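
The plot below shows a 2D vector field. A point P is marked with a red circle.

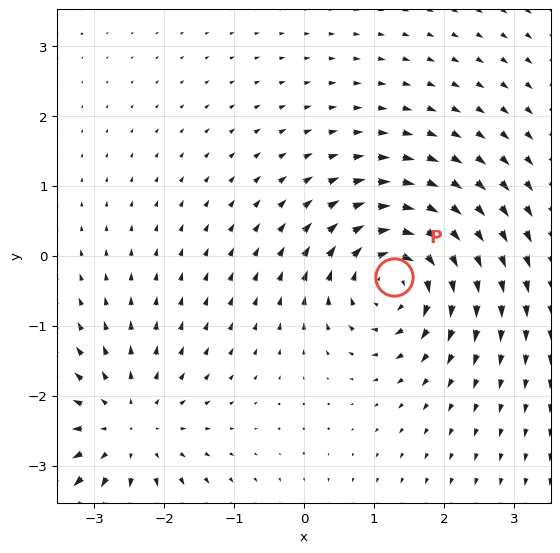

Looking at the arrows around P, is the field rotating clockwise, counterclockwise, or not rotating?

Near P at (1.3, -0.3) the arrows circulate clockwise. The curl (z-component) there is about -6; negative curl means clockwise rotation.

clockwise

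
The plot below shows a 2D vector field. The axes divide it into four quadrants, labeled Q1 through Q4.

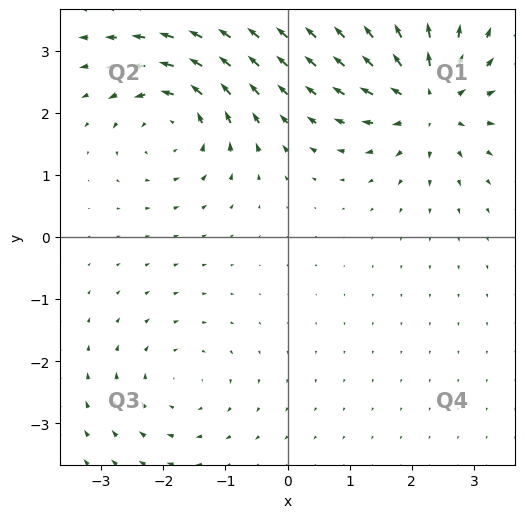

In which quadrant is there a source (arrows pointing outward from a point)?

Q1

The source sits at approximately (2.3, 2.2), which lies in quadrant Q1. The divergence there is about +6, positive as expected for a source.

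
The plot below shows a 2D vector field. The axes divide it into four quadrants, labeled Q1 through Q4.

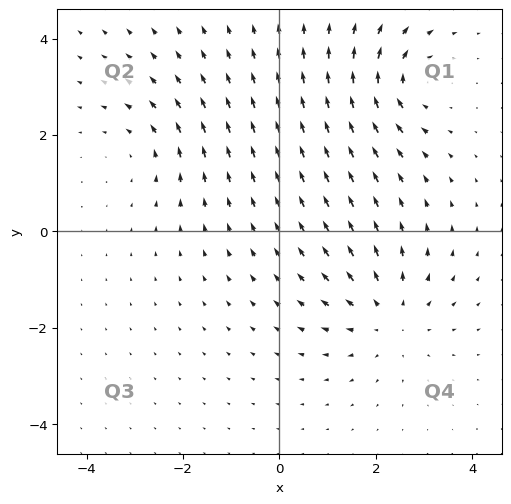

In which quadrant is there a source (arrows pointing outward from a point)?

The source sits at approximately (2.3, -1.8), which lies in quadrant Q4. The divergence there is about +3, positive as expected for a source.

Q4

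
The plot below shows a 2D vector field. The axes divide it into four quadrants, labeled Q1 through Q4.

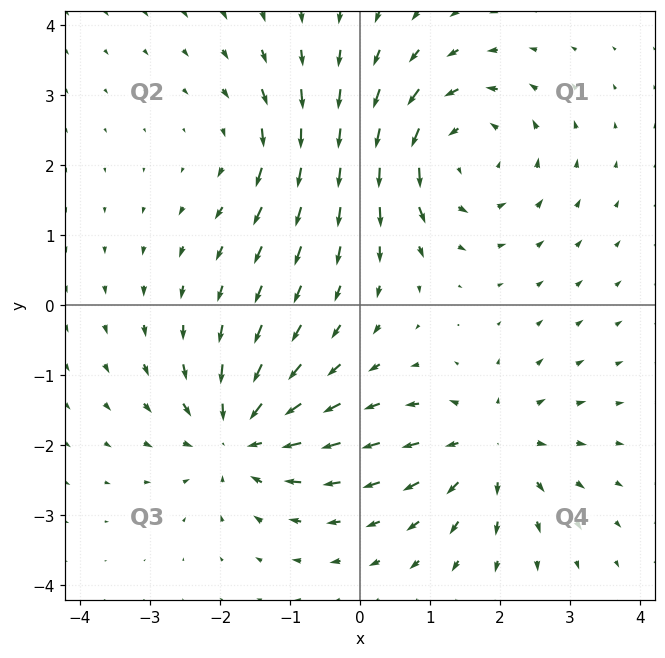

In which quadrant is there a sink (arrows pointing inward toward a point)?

Q3

The sink sits at approximately (-1.7, -1.9), which lies in quadrant Q3. The divergence there is about -5, negative as expected for a sink.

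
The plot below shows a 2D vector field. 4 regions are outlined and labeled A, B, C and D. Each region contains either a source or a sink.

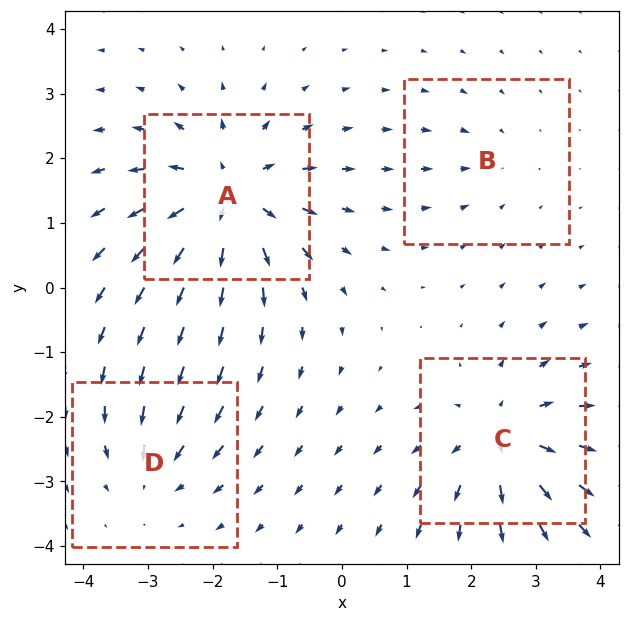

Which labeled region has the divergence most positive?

Divergence at each region's feature centre — A: about +8, B: about -2, C: about +6, D: about -4. Region A is most positive.

A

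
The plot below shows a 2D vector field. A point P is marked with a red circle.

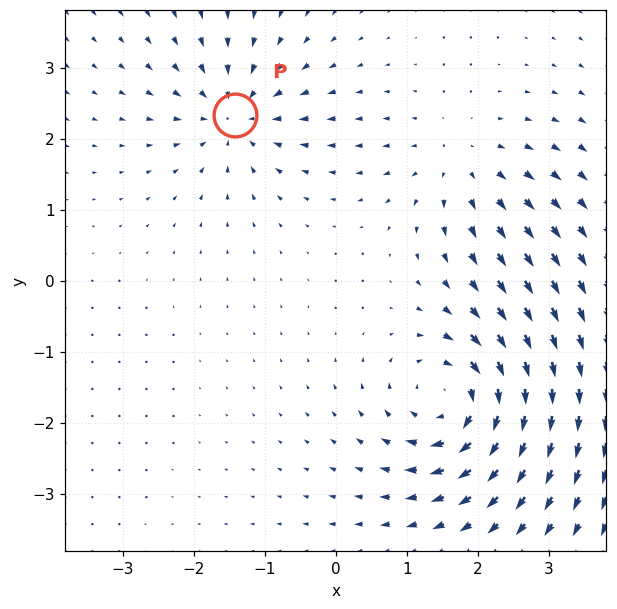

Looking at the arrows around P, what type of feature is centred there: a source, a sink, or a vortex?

sink

At P (-1.4, 2.3) the arrows converge inward. Divergence about -4, curl ≈0 — negative divergence with near-zero curl is a sink.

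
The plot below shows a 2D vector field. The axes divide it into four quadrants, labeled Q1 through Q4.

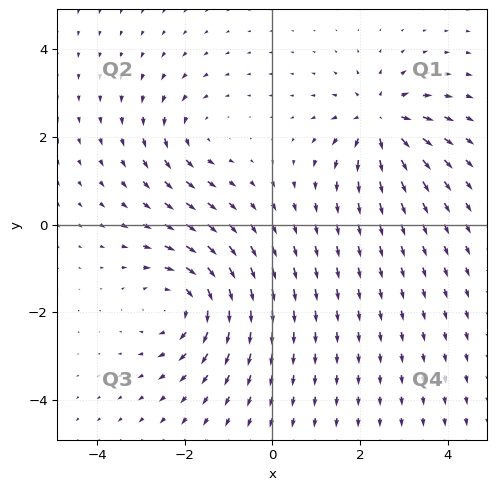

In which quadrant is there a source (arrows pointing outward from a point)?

The source sits at approximately (2.4, 2.4), which lies in quadrant Q1. The divergence there is about +5, positive as expected for a source.

Q1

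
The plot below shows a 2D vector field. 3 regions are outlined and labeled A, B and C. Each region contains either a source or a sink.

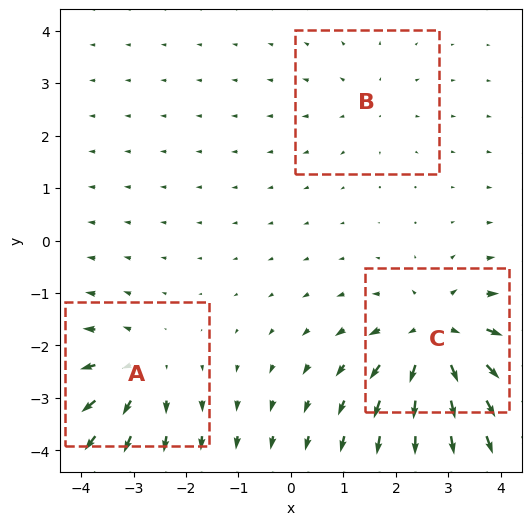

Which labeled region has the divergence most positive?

Divergence at each region's feature centre — A: about +3, B: about +2, C: about +5. Region C is most positive.

C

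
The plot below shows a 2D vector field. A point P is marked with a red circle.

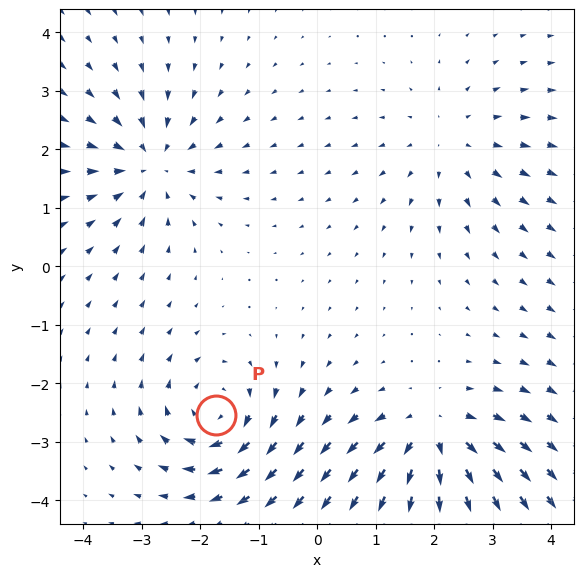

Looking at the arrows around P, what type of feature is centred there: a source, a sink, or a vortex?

At P (-1.7, -2.5) the arrows circulate clockwise. Divergence ≈0, curl about -6 — near-zero divergence with nonzero curl is a vortex.

vortex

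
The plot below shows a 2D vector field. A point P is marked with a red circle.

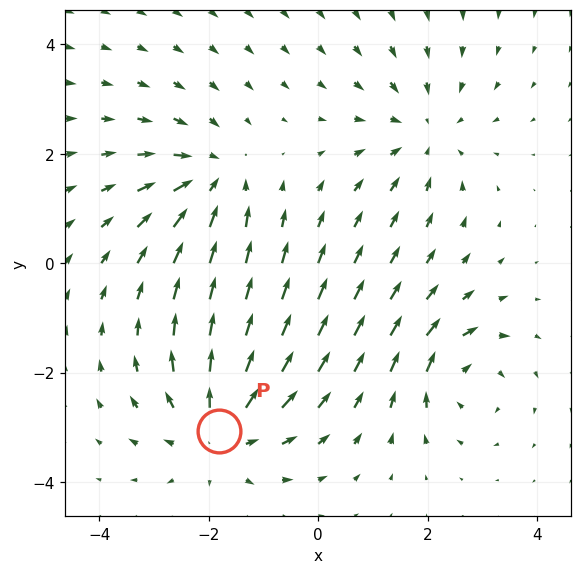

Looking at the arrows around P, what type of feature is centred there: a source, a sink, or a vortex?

At P (-1.8, -3.1) the arrows spread outward. Divergence about +4, curl ≈0 — positive divergence with near-zero curl is a source.

source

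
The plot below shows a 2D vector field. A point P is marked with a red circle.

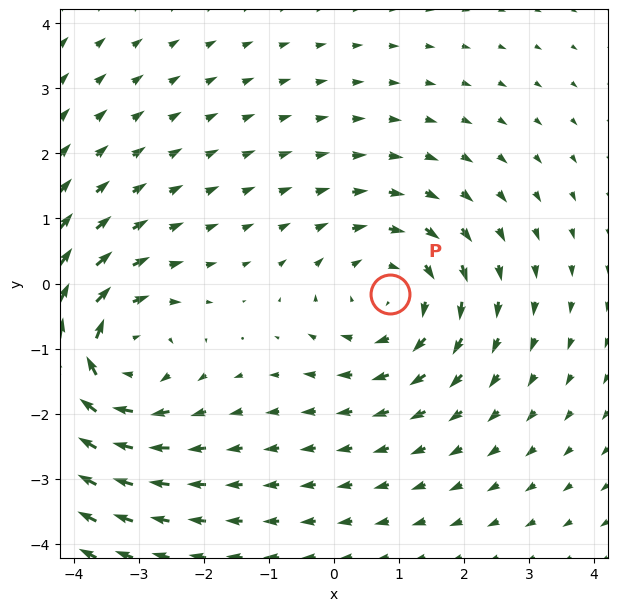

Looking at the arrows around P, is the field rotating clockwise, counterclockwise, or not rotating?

Near P at (0.9, -0.2) the arrows circulate clockwise. The curl (z-component) there is about -3; negative curl means clockwise rotation.

clockwise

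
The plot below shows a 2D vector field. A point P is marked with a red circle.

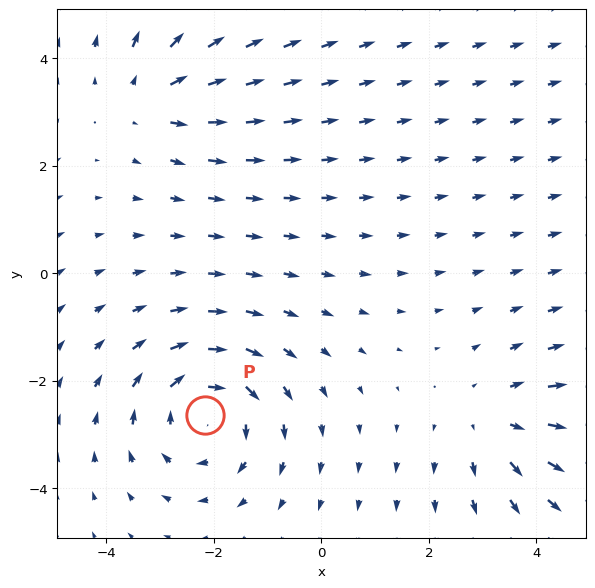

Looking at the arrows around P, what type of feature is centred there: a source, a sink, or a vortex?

At P (-2.2, -2.6) the arrows circulate clockwise. Divergence ≈0, curl about -4 — near-zero divergence with nonzero curl is a vortex.

vortex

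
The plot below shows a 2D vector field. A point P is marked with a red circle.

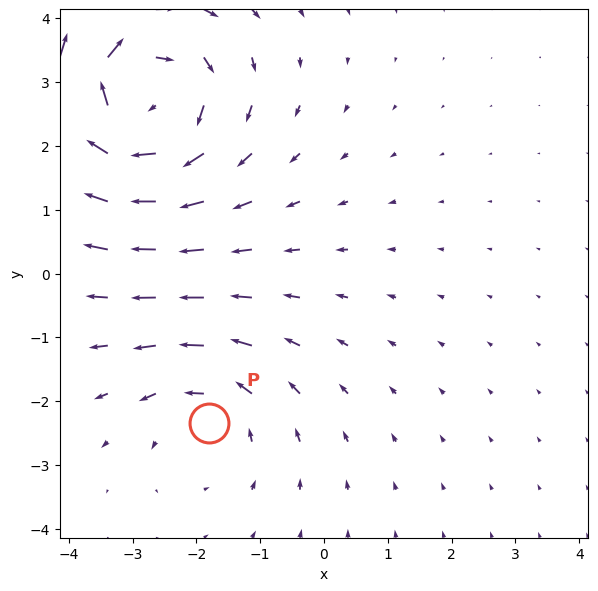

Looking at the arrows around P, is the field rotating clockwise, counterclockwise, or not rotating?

counterclockwise

Near P at (-1.8, -2.3) the arrows circulate counterclockwise. The curl (z-component) there is about +2; positive curl means counterclockwise rotation.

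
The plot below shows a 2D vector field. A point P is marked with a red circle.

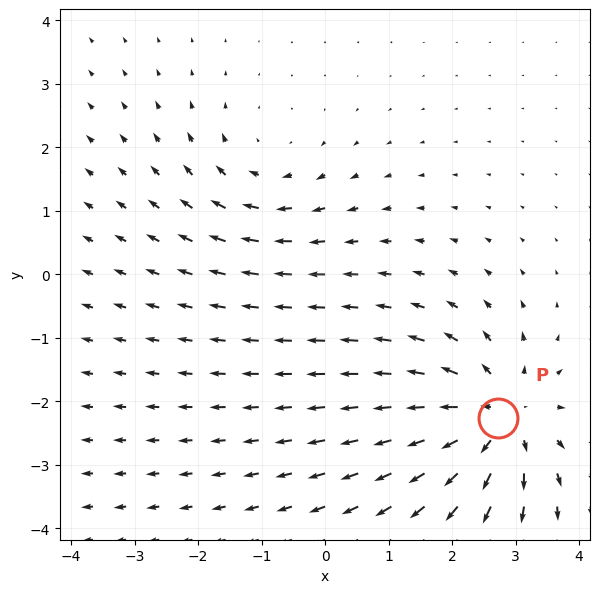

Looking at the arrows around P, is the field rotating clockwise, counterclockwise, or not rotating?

Near P at (2.7, -2.3) the arrows show no circulation. The curl there is ≈0.

not rotating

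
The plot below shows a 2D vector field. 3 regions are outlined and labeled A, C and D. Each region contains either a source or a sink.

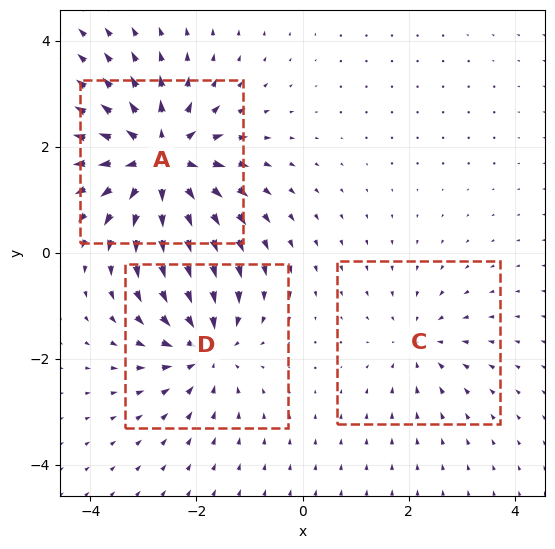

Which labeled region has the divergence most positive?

Divergence at each region's feature centre — A: about +5, C: about -2, D: about -4. Region A is most positive.

A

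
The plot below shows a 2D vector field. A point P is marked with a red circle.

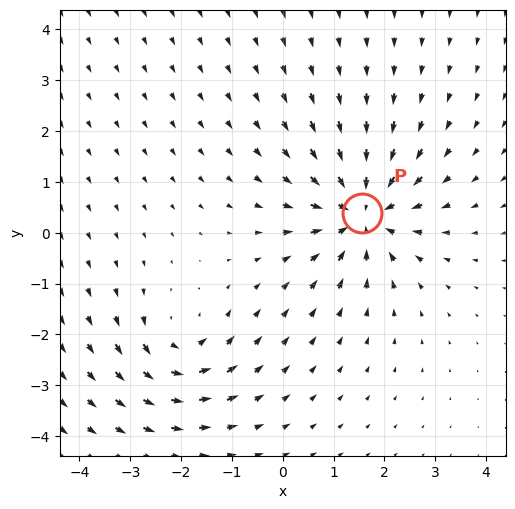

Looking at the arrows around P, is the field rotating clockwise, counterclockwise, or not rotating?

not rotating

Near P at (1.6, 0.4) the arrows show no circulation. The curl there is ≈0.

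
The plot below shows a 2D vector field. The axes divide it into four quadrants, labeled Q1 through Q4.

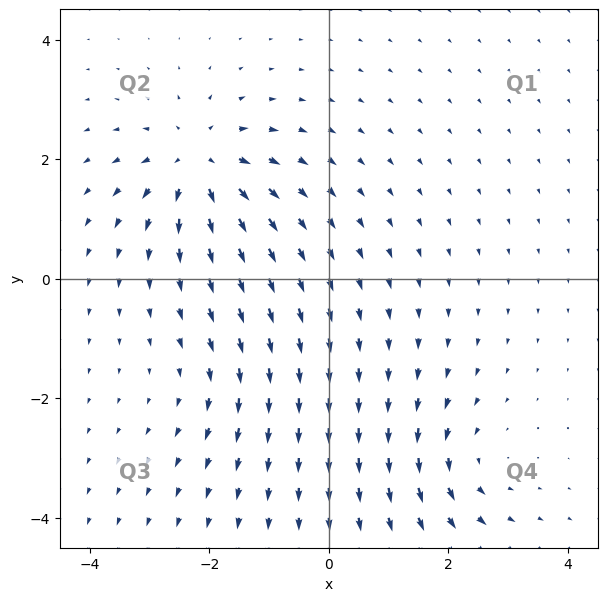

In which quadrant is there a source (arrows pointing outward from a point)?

The source sits at approximately (-2.2, 1.9), which lies in quadrant Q2. The divergence there is about +6, positive as expected for a source.

Q2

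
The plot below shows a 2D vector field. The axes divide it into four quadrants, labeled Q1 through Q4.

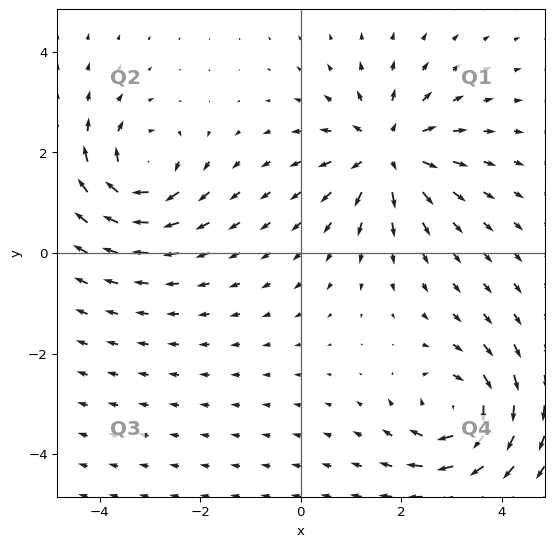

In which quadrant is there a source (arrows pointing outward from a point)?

The source sits at approximately (1.7, 2.0), which lies in quadrant Q1. The divergence there is about +5, positive as expected for a source.

Q1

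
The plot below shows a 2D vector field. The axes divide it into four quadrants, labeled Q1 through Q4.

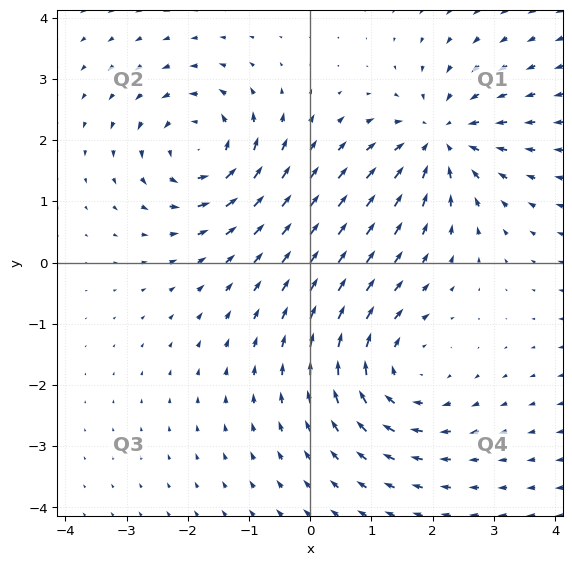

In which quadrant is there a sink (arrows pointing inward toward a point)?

The sink sits at approximately (2.1, 2.0), which lies in quadrant Q1. The divergence there is about -5, negative as expected for a sink.

Q1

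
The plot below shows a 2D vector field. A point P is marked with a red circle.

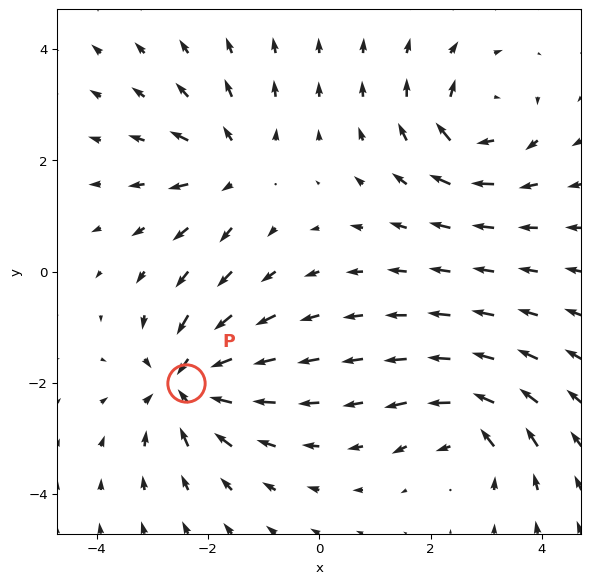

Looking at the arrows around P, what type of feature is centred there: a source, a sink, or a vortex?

sink

At P (-2.4, -2.0) the arrows converge inward. Divergence about -6, curl ≈0 — negative divergence with near-zero curl is a sink.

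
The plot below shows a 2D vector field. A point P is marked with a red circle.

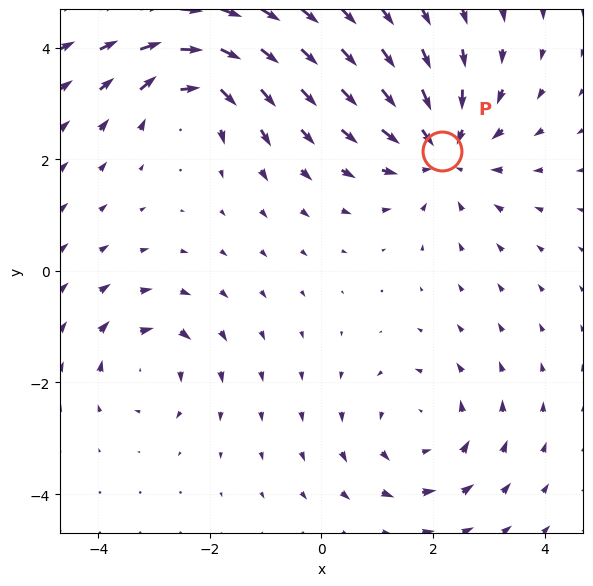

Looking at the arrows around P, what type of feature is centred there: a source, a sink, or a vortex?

At P (2.2, 2.2) the arrows converge inward. Divergence about -4, curl ≈0 — negative divergence with near-zero curl is a sink.

sink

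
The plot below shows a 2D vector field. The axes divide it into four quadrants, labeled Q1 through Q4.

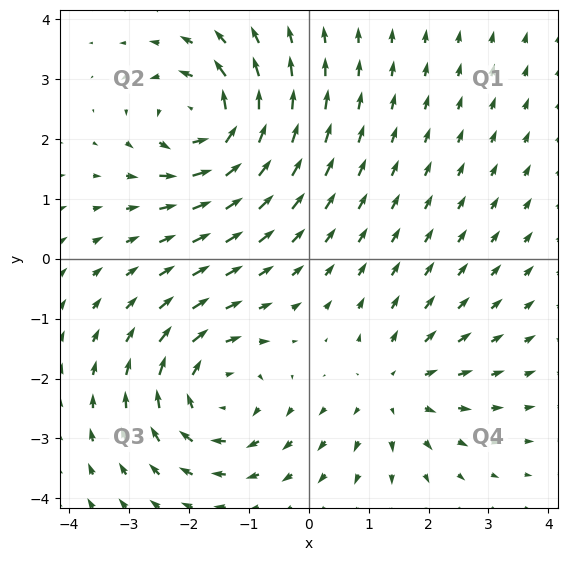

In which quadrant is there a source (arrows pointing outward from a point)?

The source sits at approximately (1.4, -2.2), which lies in quadrant Q4. The divergence there is about +3, positive as expected for a source.

Q4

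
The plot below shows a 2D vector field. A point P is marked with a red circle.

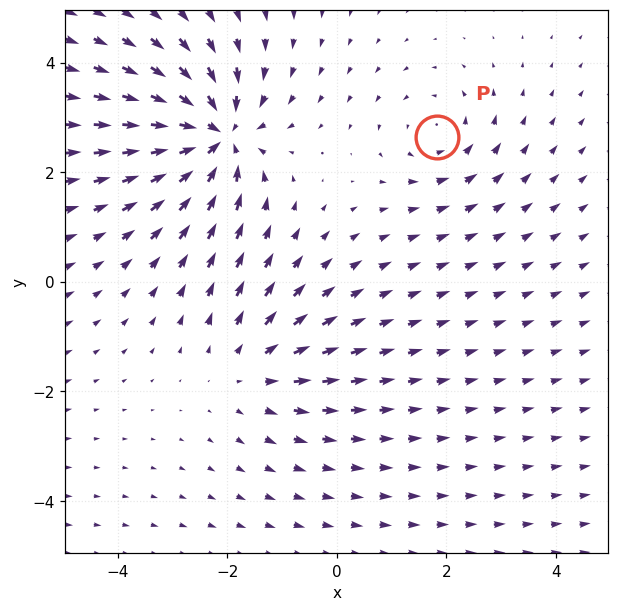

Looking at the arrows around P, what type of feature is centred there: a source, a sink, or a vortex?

vortex

At P (1.8, 2.6) the arrows circulate counterclockwise. Divergence ≈0, curl about +3 — near-zero divergence with nonzero curl is a vortex.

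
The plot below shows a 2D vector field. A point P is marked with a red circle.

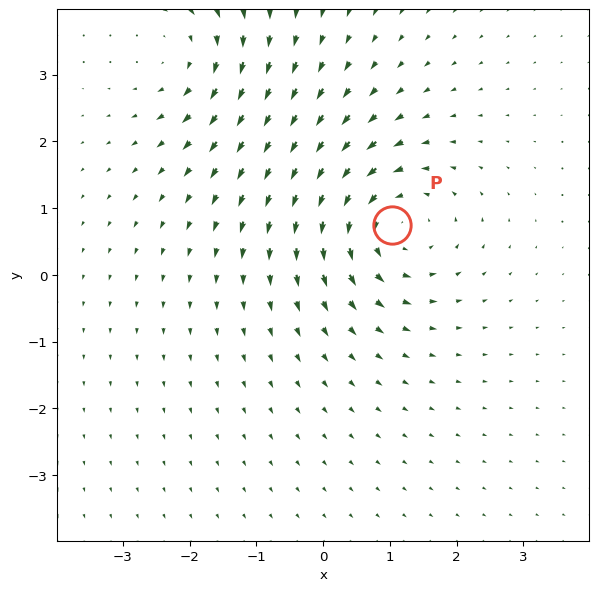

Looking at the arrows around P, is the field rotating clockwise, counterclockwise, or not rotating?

counterclockwise

Near P at (1.0, 0.7) the arrows circulate counterclockwise. The curl (z-component) there is about +4; positive curl means counterclockwise rotation.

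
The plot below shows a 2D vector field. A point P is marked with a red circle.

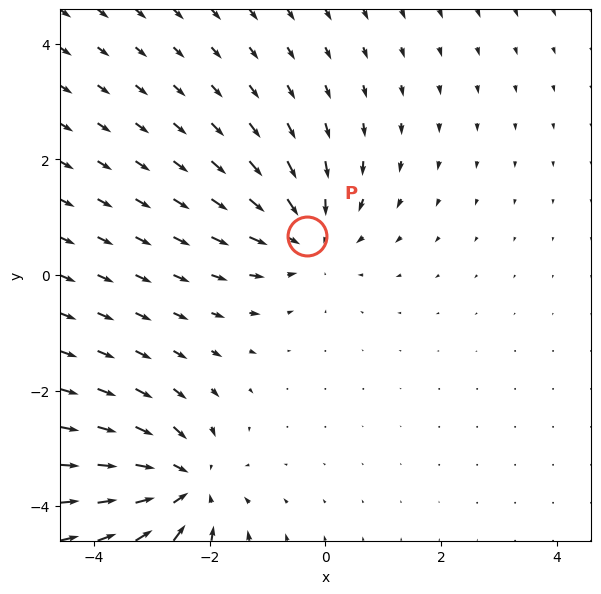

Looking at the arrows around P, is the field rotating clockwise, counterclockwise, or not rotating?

not rotating

Near P at (-0.3, 0.7) the arrows show no circulation. The curl there is ≈0.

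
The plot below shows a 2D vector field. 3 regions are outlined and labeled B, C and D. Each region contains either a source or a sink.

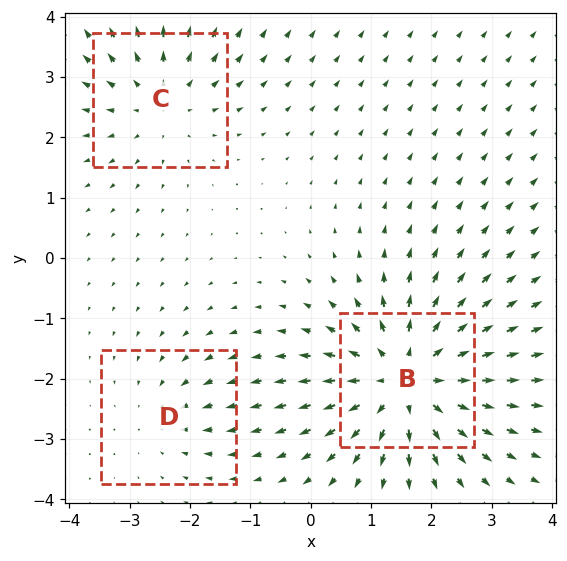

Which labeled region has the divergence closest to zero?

Divergence at each region's feature centre — B: about +5, C: about +3, D: about -2. Region D is closest to zero.

D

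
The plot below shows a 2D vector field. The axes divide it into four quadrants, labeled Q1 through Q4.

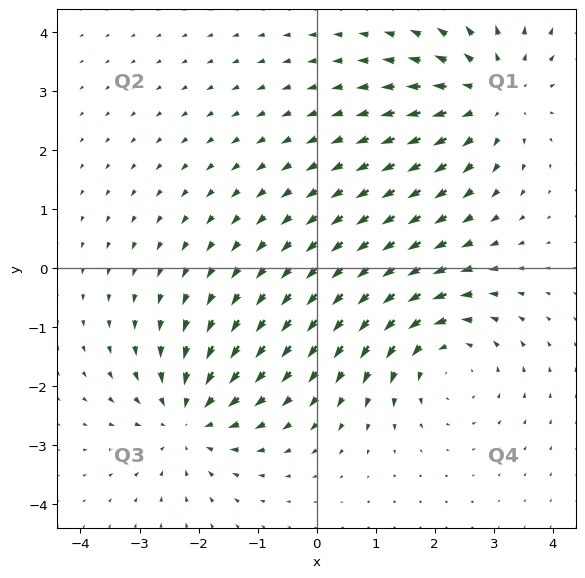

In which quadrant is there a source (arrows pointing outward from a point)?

Q1

The source sits at approximately (3.0, 2.9), which lies in quadrant Q1. The divergence there is about +4, positive as expected for a source.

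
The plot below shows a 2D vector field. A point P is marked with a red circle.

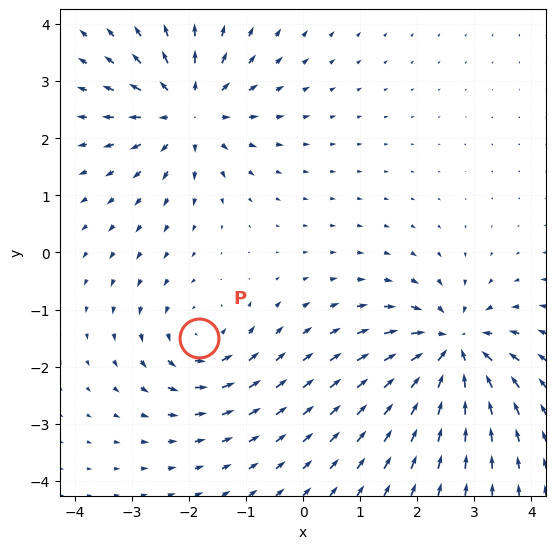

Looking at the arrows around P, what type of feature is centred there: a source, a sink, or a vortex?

vortex

At P (-1.8, -1.5) the arrows circulate counterclockwise. Divergence ≈0, curl about +4 — near-zero divergence with nonzero curl is a vortex.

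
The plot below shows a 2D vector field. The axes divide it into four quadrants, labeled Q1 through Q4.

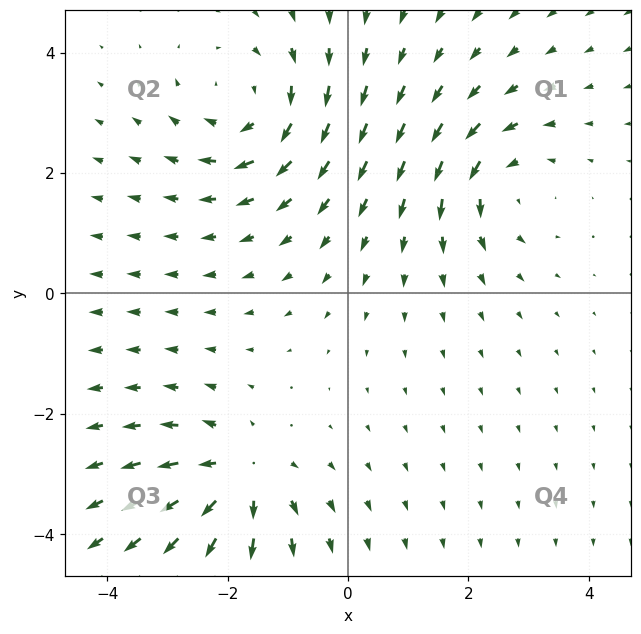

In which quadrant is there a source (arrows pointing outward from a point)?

The source sits at approximately (-1.8, -3.1), which lies in quadrant Q3. The divergence there is about +4, positive as expected for a source.

Q3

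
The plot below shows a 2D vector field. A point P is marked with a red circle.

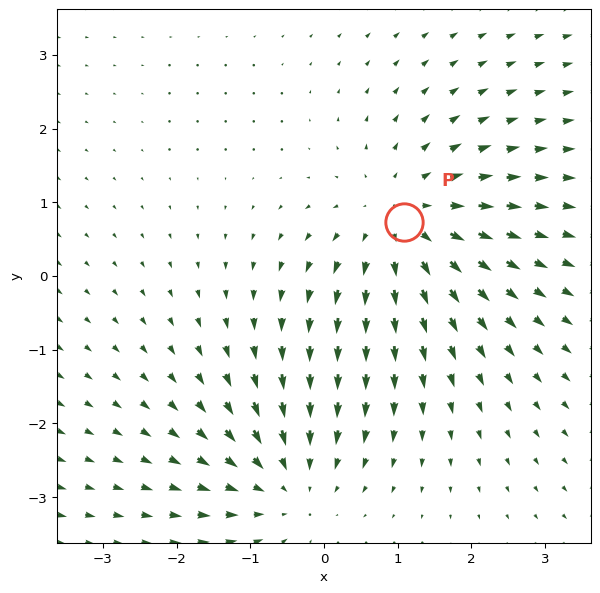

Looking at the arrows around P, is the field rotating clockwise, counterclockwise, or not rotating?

Near P at (1.1, 0.7) the arrows show no circulation. The curl there is ≈0.

not rotating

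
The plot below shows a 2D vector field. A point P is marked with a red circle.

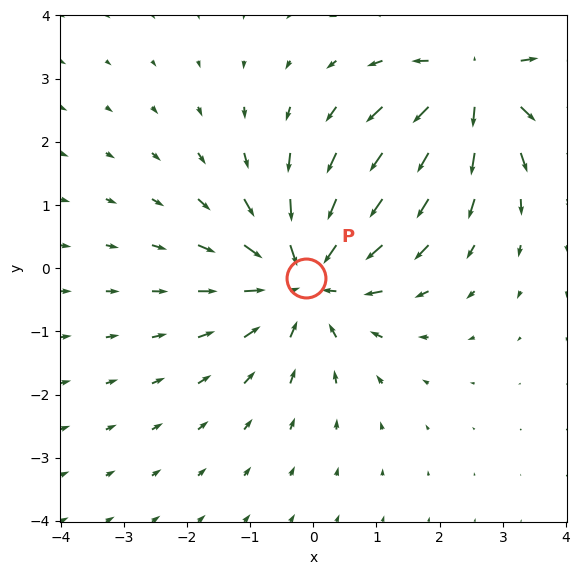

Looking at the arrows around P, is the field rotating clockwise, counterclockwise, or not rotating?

Near P at (-0.1, -0.1) the arrows show no circulation. The curl there is ≈0.

not rotating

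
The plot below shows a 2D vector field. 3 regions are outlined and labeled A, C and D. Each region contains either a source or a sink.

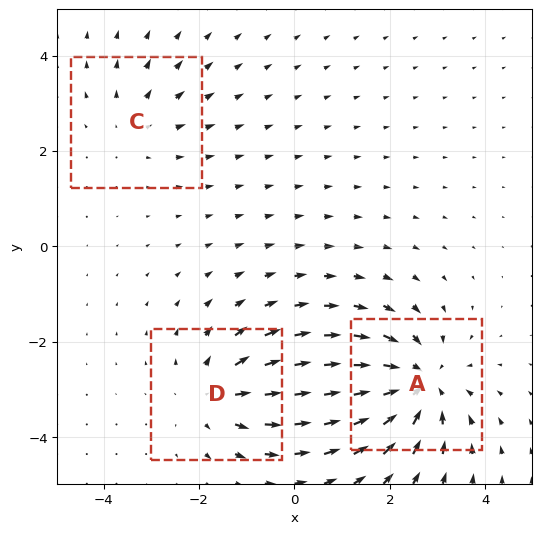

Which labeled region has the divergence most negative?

A

Divergence at each region's feature centre — A: about -4, C: about +2, D: about +3. Region A is most negative.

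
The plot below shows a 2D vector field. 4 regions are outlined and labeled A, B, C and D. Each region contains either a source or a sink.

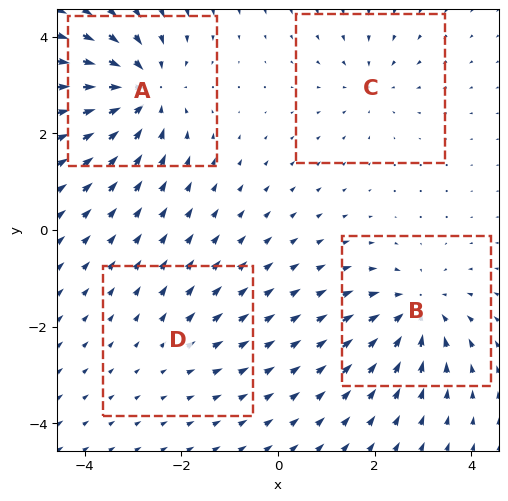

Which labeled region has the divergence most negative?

Divergence at each region's feature centre — A: about -6, B: about -5, C: about -3, D: about +2. Region A is most negative.

A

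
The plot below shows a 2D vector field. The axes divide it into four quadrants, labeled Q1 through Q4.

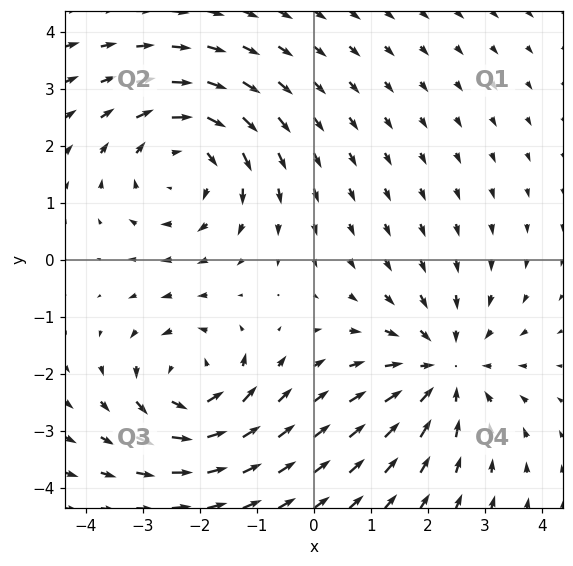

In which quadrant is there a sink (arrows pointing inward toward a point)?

The sink sits at approximately (2.3, -1.9), which lies in quadrant Q4. The divergence there is about -3, negative as expected for a sink.

Q4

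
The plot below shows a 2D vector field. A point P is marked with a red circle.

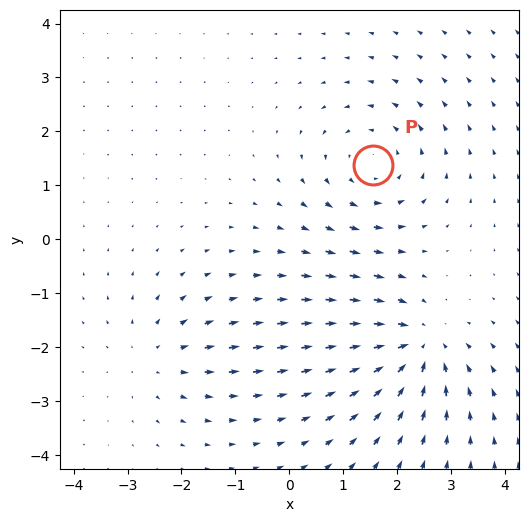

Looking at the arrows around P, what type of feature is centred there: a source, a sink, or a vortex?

vortex

At P (1.5, 1.4) the arrows circulate counterclockwise. Divergence ≈0, curl about +3 — near-zero divergence with nonzero curl is a vortex.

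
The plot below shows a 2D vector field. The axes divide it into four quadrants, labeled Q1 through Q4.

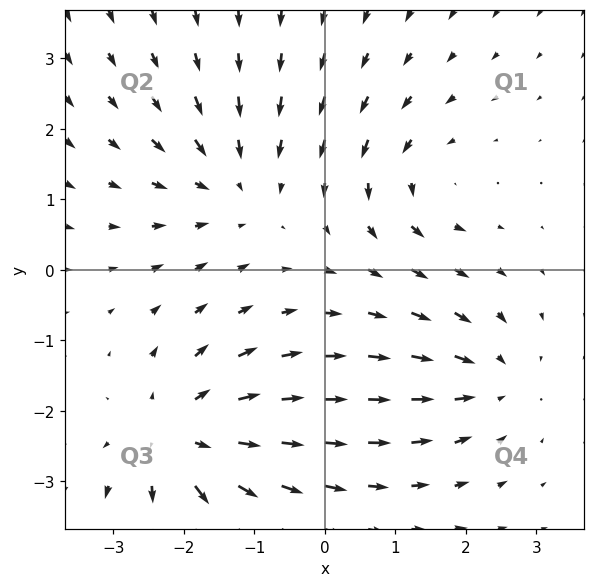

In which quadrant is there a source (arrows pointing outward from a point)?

Q3

The source sits at approximately (-2.0, -2.4), which lies in quadrant Q3. The divergence there is about +5, positive as expected for a source.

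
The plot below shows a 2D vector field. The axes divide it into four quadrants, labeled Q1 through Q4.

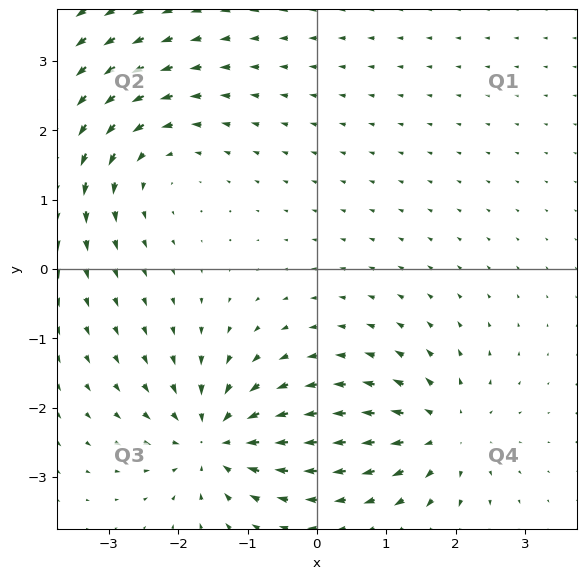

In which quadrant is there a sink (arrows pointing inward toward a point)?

Q3

The sink sits at approximately (-1.5, -2.5), which lies in quadrant Q3. The divergence there is about -5, negative as expected for a sink.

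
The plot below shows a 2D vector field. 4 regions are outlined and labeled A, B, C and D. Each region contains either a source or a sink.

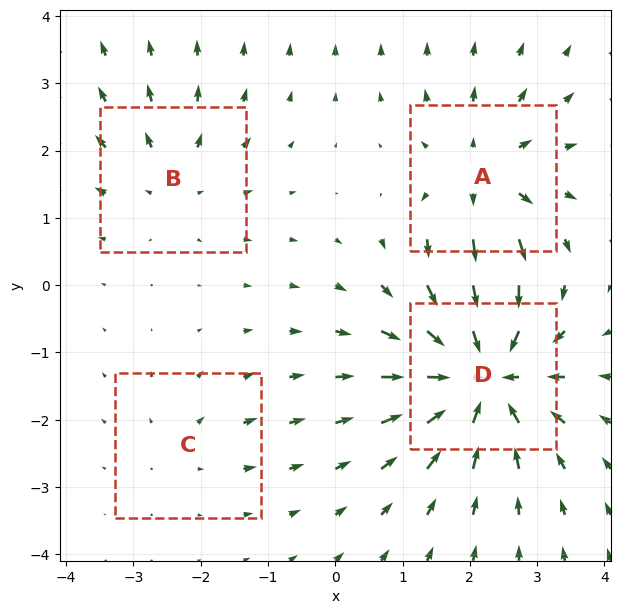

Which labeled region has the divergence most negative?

D

Divergence at each region's feature centre — A: about +5, B: about +4, C: about +2, D: about -9. Region D is most negative.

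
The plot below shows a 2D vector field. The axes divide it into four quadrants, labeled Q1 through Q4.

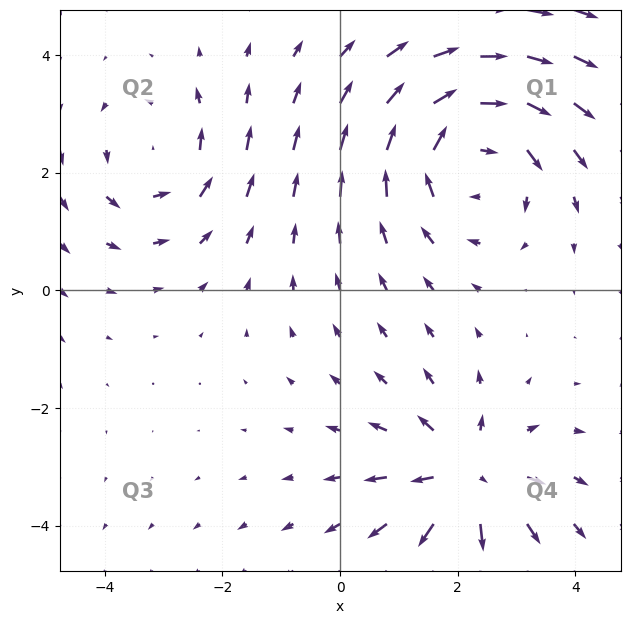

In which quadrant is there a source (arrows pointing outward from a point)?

Q4

The source sits at approximately (2.1, -3.2), which lies in quadrant Q4. The divergence there is about +4, positive as expected for a source.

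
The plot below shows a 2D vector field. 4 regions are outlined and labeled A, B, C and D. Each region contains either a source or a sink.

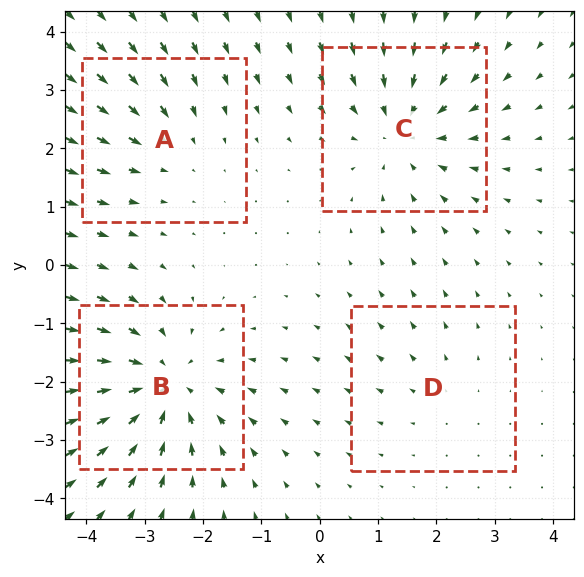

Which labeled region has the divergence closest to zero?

Divergence at each region's feature centre — A: about -3, B: about -5, C: about -4, D: about +2. Region D is closest to zero.

D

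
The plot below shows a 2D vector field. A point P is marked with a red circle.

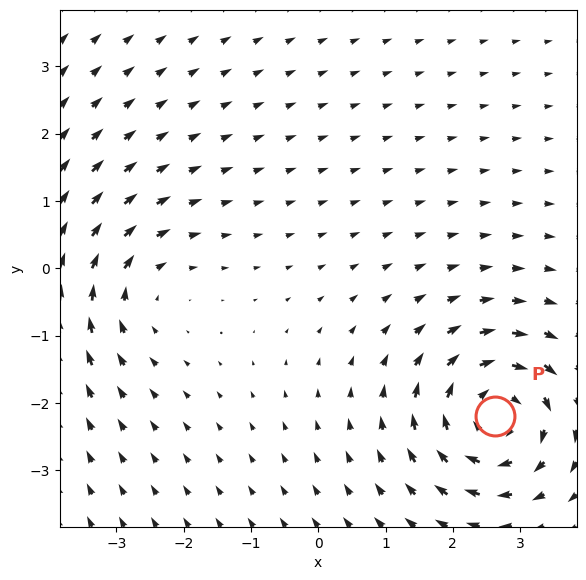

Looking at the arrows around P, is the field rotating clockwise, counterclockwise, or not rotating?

clockwise

Near P at (2.6, -2.2) the arrows circulate clockwise. The curl (z-component) there is about -5; negative curl means clockwise rotation.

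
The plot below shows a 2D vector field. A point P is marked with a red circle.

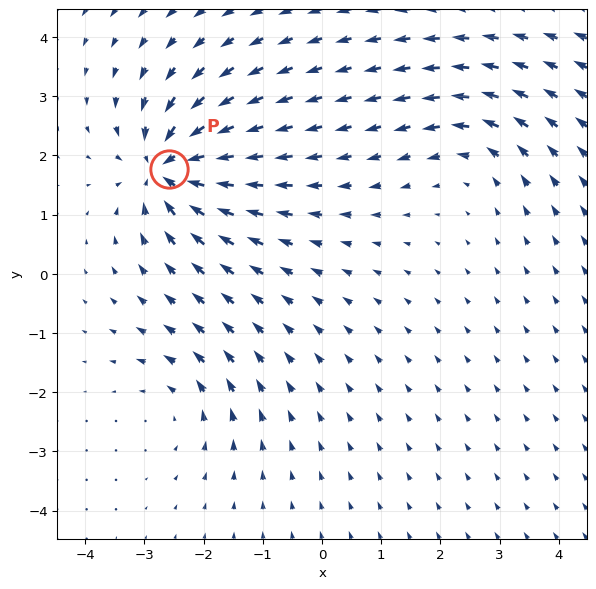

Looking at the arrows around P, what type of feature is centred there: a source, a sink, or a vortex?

At P (-2.6, 1.8) the arrows converge inward. Divergence about -7, curl ≈0 — negative divergence with near-zero curl is a sink.

sink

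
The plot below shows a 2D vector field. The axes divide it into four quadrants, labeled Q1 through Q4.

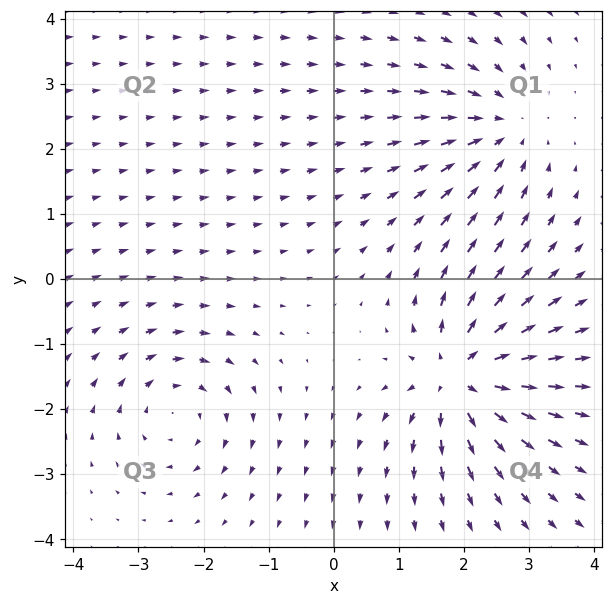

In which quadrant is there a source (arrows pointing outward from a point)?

The source sits at approximately (2.0, -1.5), which lies in quadrant Q4. The divergence there is about +7, positive as expected for a source.

Q4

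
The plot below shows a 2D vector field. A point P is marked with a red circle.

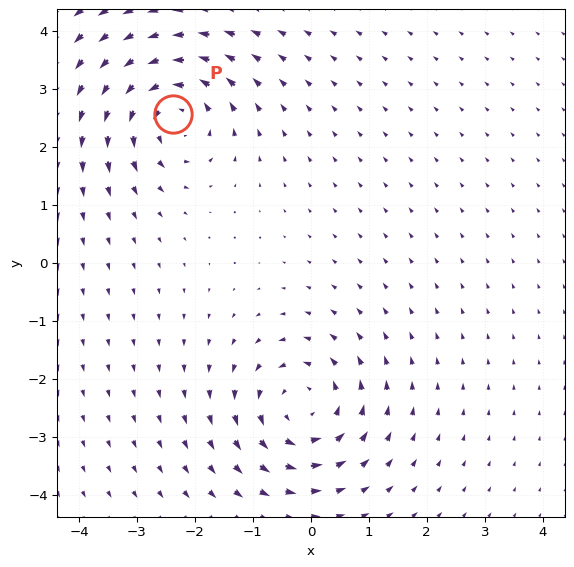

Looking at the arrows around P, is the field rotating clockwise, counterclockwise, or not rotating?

counterclockwise

Near P at (-2.4, 2.6) the arrows circulate counterclockwise. The curl (z-component) there is about +6; positive curl means counterclockwise rotation.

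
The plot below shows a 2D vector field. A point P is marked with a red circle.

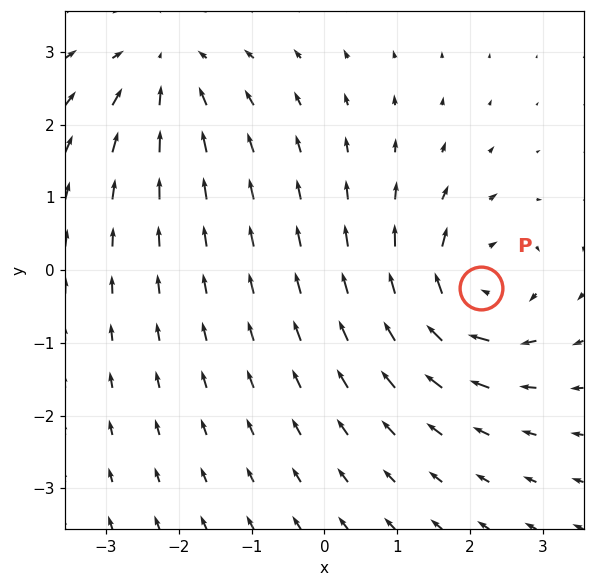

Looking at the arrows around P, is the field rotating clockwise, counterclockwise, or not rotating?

Near P at (2.2, -0.2) the arrows circulate clockwise. The curl (z-component) there is about -6; negative curl means clockwise rotation.

clockwise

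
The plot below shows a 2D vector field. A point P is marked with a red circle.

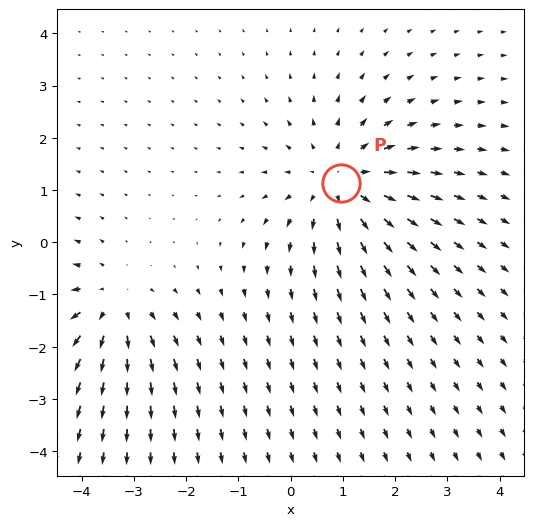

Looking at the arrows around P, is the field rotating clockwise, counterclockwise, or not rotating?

Near P at (1.0, 1.1) the arrows show no circulation. The curl there is ≈0.

not rotating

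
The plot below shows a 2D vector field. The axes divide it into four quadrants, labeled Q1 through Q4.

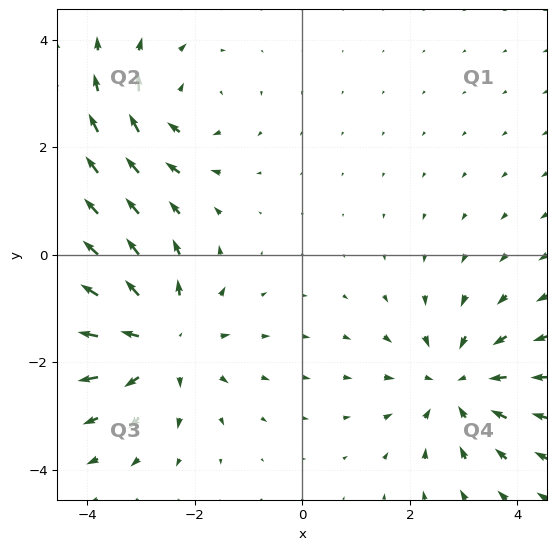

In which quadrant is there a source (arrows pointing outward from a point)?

Q3

The source sits at approximately (-2.6, -1.6), which lies in quadrant Q3. The divergence there is about +3, positive as expected for a source.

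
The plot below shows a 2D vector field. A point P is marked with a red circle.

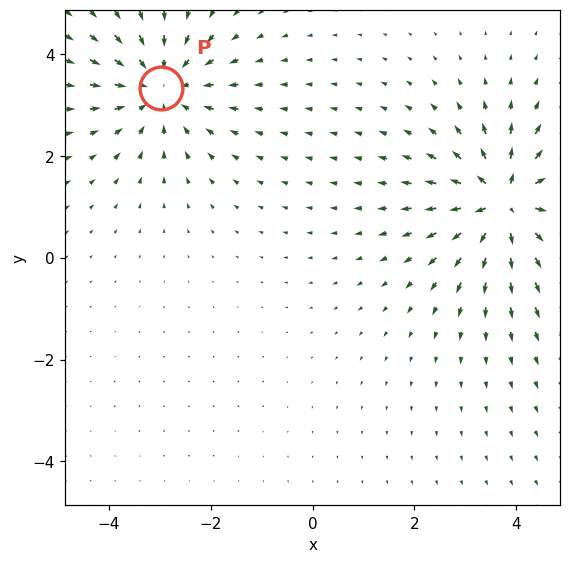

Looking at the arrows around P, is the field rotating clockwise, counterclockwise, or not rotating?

Near P at (-3.0, 3.3) the arrows show no circulation. The curl there is ≈0.

not rotating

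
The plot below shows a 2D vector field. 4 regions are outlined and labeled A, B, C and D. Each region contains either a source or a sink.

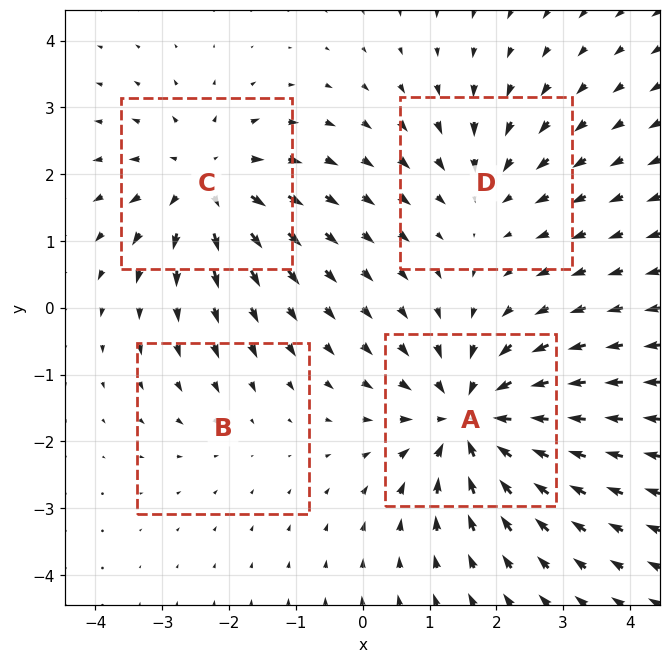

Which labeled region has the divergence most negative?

A

Divergence at each region's feature centre — A: about -7, B: about -2, C: about +5, D: about -3. Region A is most negative.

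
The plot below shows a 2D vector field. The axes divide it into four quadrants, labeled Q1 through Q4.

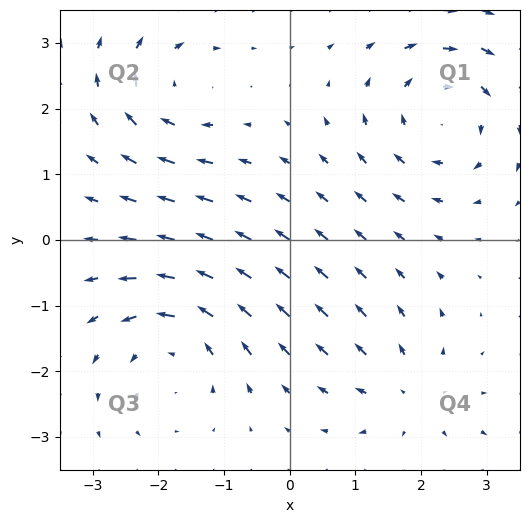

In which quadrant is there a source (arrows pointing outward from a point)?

The source sits at approximately (1.8, -2.4), which lies in quadrant Q4. The divergence there is about +3, positive as expected for a source.

Q4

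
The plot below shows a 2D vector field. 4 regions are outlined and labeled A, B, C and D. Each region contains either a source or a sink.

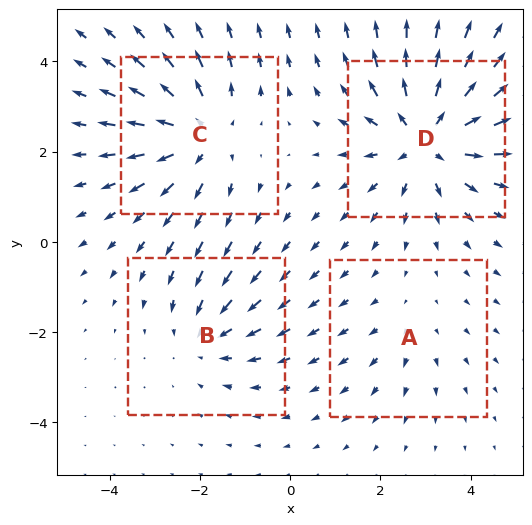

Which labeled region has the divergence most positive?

Divergence at each region's feature centre — A: about +2, B: about -3, C: about +5, D: about +6. Region D is most positive.

D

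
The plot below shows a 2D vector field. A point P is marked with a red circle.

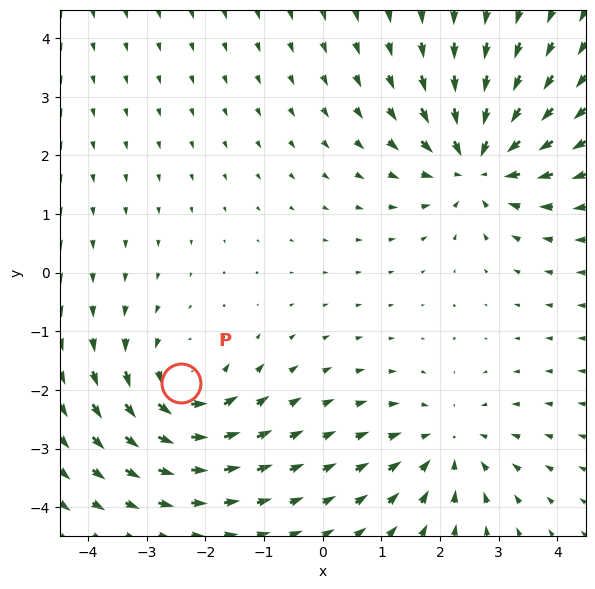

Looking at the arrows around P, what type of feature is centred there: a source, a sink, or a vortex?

vortex

At P (-2.4, -1.9) the arrows circulate counterclockwise. Divergence ≈0, curl about +4 — near-zero divergence with nonzero curl is a vortex.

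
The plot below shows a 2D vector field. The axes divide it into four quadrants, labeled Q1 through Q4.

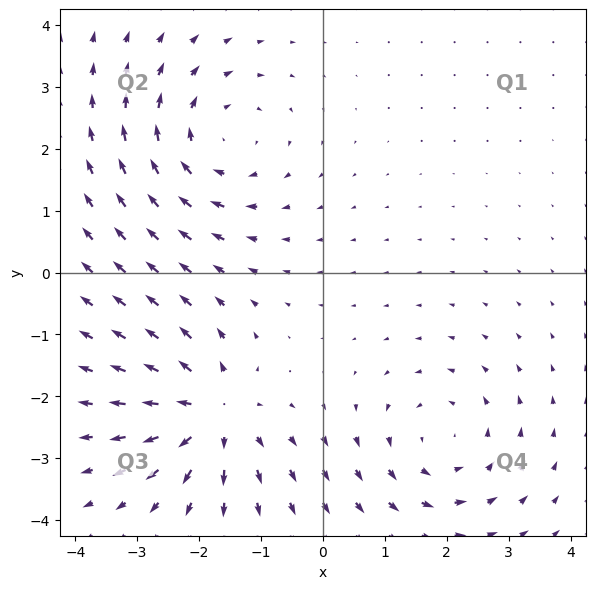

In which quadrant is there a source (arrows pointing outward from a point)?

Q3

The source sits at approximately (-1.8, -2.3), which lies in quadrant Q3. The divergence there is about +4, positive as expected for a source.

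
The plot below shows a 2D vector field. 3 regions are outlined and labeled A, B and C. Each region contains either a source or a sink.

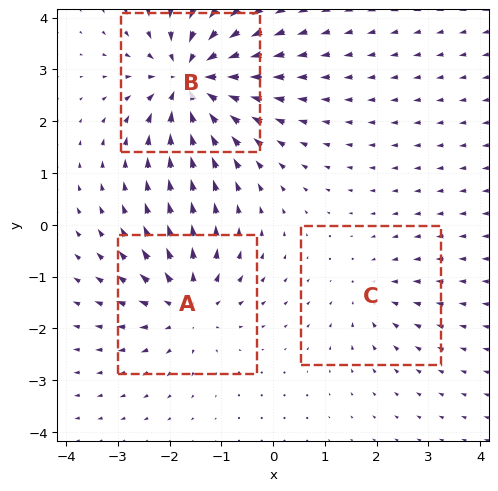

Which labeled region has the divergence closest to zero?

Divergence at each region's feature centre — A: about +4, B: about -6, C: about -2. Region C is closest to zero.

C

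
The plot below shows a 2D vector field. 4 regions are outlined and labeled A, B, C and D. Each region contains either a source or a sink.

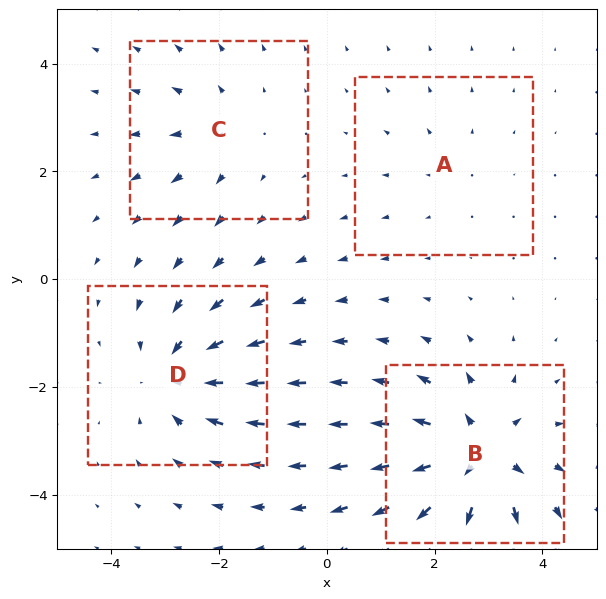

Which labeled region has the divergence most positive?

Divergence at each region's feature centre — A: about +2, B: about +7, C: about +3, D: about -5. Region B is most positive.

B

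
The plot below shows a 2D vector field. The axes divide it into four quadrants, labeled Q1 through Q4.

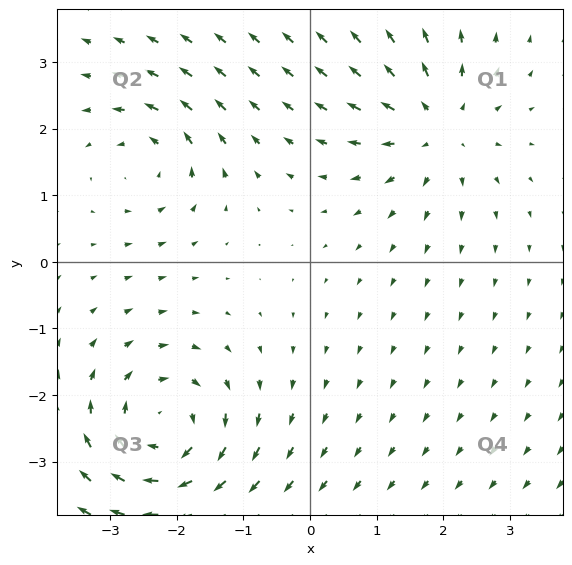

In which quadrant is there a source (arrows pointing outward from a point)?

The source sits at approximately (1.9, 2.0), which lies in quadrant Q1. The divergence there is about +4, positive as expected for a source.

Q1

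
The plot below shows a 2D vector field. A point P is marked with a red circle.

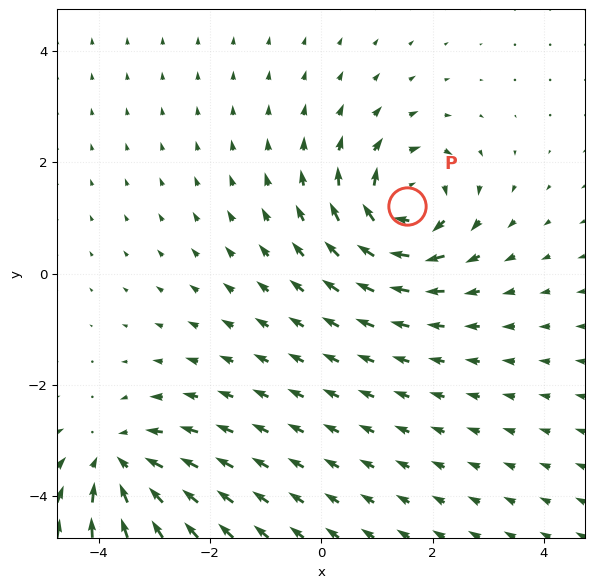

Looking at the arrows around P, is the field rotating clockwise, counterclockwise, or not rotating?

Near P at (1.5, 1.2) the arrows circulate clockwise. The curl (z-component) there is about -6; negative curl means clockwise rotation.

clockwise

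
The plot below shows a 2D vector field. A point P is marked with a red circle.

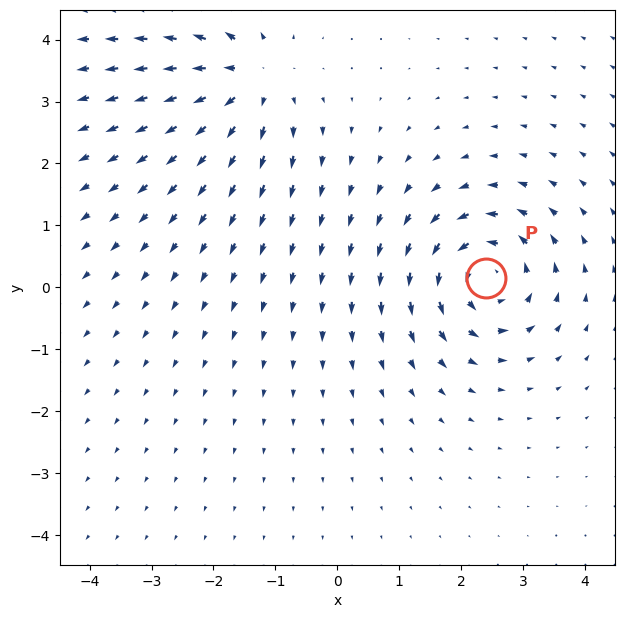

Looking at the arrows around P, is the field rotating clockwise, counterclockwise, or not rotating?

Near P at (2.4, 0.2) the arrows circulate counterclockwise. The curl (z-component) there is about +6; positive curl means counterclockwise rotation.

counterclockwise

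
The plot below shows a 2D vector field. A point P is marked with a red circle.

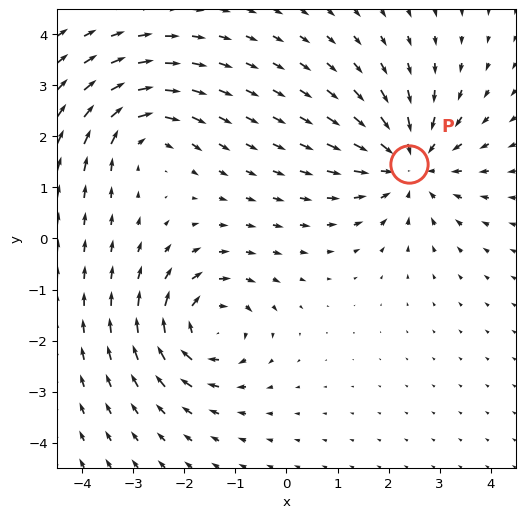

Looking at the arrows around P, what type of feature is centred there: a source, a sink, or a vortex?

sink

At P (2.4, 1.5) the arrows converge inward. Divergence about -5, curl ≈0 — negative divergence with near-zero curl is a sink.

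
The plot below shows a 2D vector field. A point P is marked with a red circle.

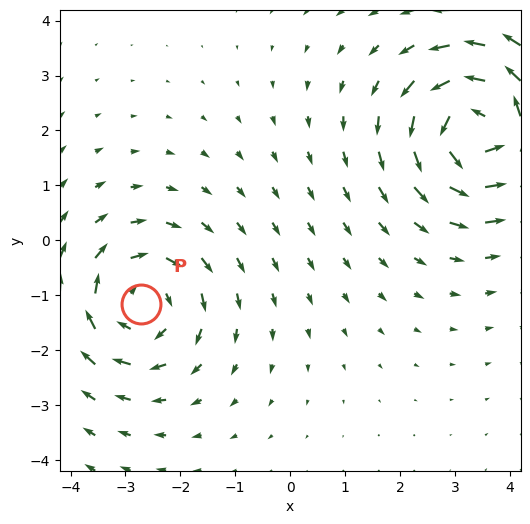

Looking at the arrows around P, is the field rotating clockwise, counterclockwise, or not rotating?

Near P at (-2.7, -1.2) the arrows circulate clockwise. The curl (z-component) there is about -4; negative curl means clockwise rotation.

clockwise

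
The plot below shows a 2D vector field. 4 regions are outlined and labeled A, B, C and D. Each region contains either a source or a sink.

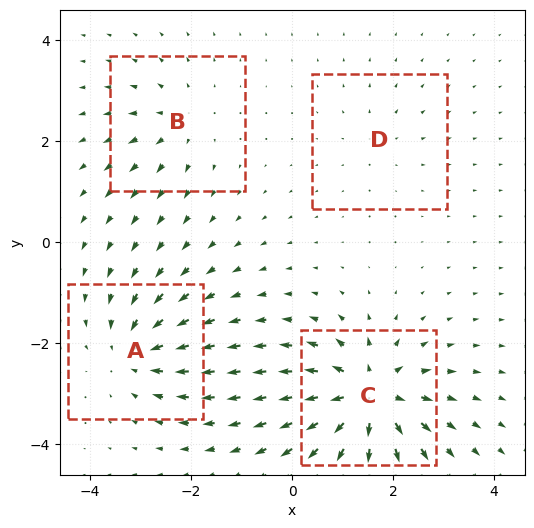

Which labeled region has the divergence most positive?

C

Divergence at each region's feature centre — A: about -6, B: about +4, C: about +9, D: about +2. Region C is most positive.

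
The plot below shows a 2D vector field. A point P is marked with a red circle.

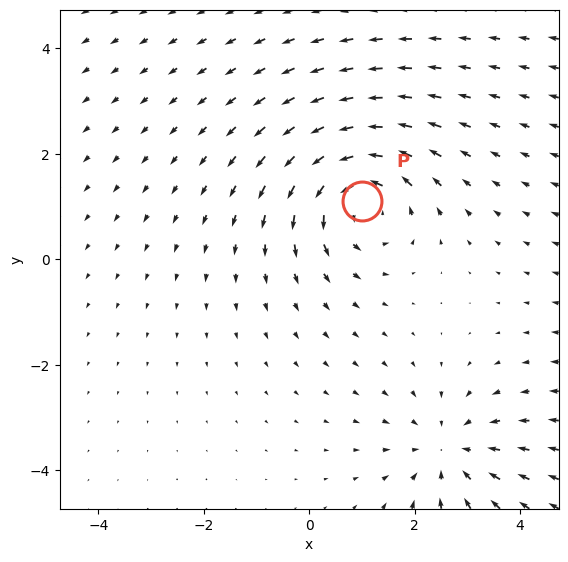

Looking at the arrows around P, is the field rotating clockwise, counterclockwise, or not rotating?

counterclockwise

Near P at (1.0, 1.1) the arrows circulate counterclockwise. The curl (z-component) there is about +5; positive curl means counterclockwise rotation.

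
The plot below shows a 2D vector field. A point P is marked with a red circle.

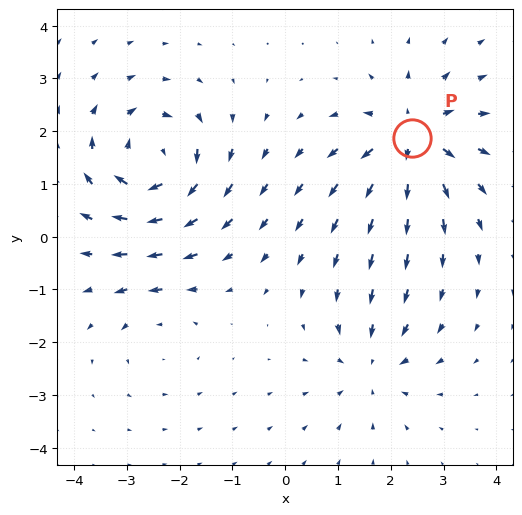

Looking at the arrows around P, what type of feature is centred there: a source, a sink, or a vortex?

source

At P (2.4, 1.9) the arrows spread outward. Divergence about +6, curl ≈0 — positive divergence with near-zero curl is a source.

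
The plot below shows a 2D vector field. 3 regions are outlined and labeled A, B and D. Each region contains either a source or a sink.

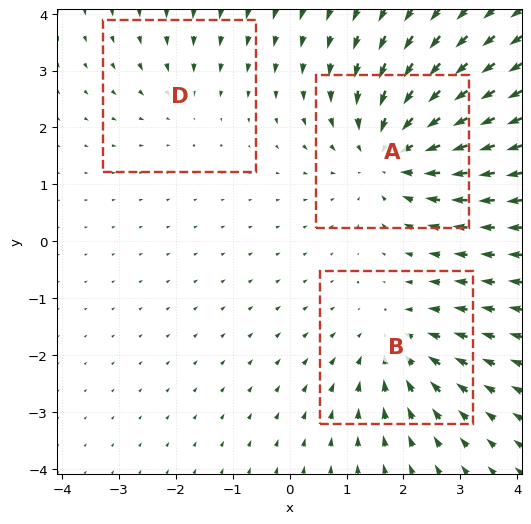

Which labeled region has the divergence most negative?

Divergence at each region's feature centre — A: about -4, B: about -3, D: about -2. Region A is most negative.

A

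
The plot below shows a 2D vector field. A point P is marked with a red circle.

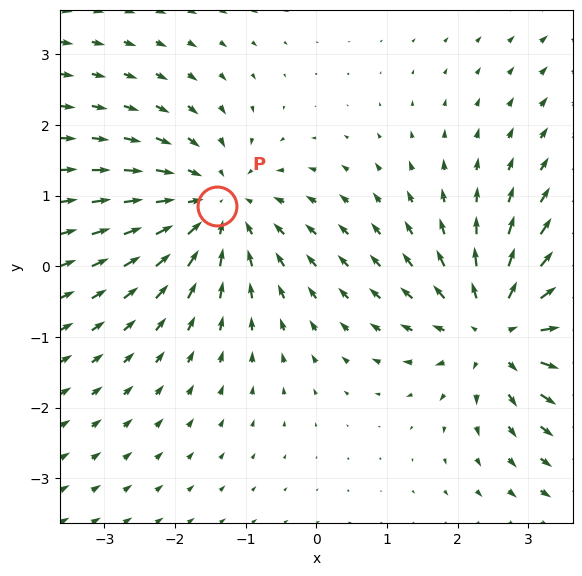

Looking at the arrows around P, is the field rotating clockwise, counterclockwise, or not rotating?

Near P at (-1.4, 0.9) the arrows show no circulation. The curl there is ≈0.

not rotating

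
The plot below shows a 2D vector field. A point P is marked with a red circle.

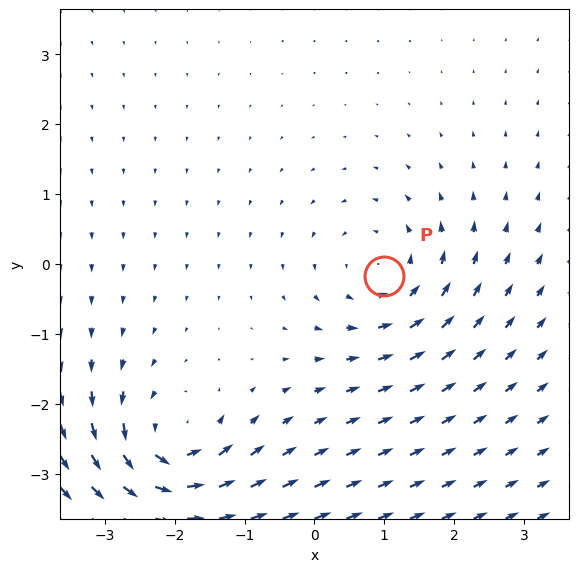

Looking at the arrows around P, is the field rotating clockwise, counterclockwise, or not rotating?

counterclockwise

Near P at (1.0, -0.2) the arrows circulate counterclockwise. The curl (z-component) there is about +3; positive curl means counterclockwise rotation.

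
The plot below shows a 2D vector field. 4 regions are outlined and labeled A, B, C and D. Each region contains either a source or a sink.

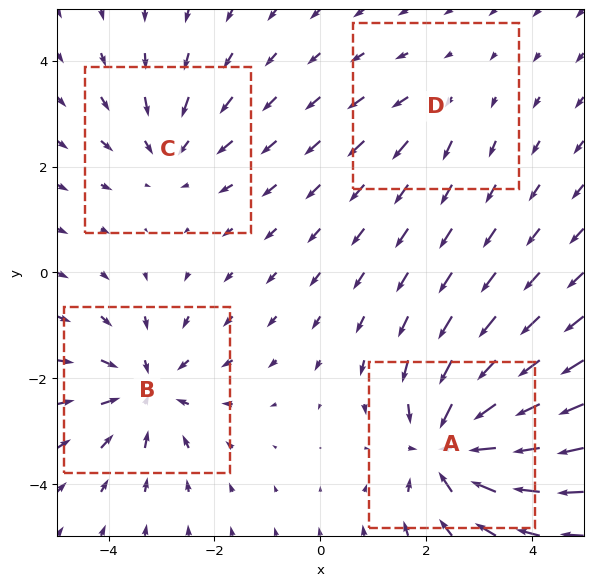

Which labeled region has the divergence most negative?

A

Divergence at each region's feature centre — A: about -7, B: about -5, C: about -4, D: about +2. Region A is most negative.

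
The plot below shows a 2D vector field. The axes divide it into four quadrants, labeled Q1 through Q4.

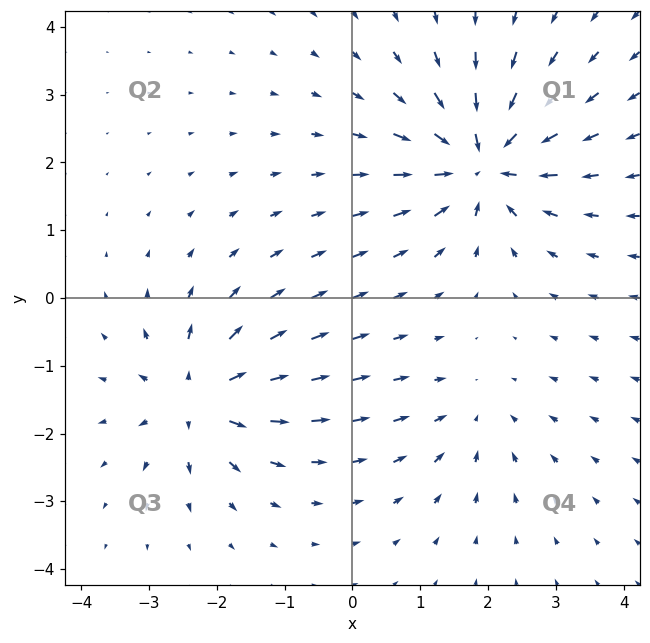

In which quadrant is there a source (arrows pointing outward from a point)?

Q3

The source sits at approximately (-2.3, -1.5), which lies in quadrant Q3. The divergence there is about +5, positive as expected for a source.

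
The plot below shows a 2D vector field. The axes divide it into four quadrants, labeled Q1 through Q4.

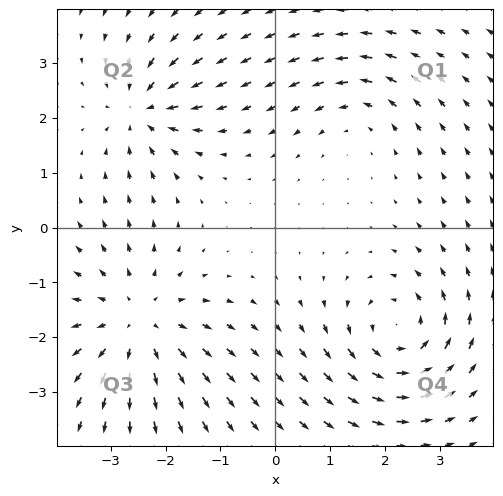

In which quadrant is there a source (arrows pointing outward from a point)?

Q3

The source sits at approximately (-2.5, -1.7), which lies in quadrant Q3. The divergence there is about +4, positive as expected for a source.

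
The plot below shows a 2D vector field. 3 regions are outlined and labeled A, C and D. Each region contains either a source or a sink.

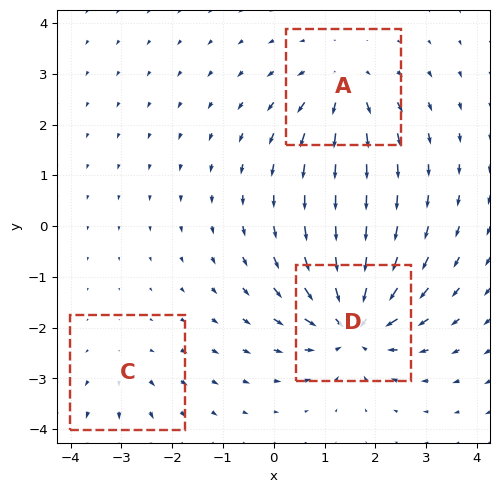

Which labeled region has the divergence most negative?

D

Divergence at each region's feature centre — A: about +4, C: about +2, D: about -6. Region D is most negative.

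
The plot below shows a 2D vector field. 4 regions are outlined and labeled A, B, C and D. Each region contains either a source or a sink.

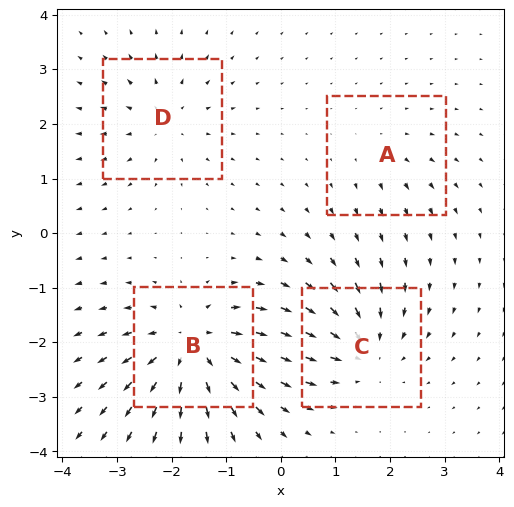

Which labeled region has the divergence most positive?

Divergence at each region's feature centre — A: about +2, B: about +7, C: about -5, D: about +4. Region B is most positive.

B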